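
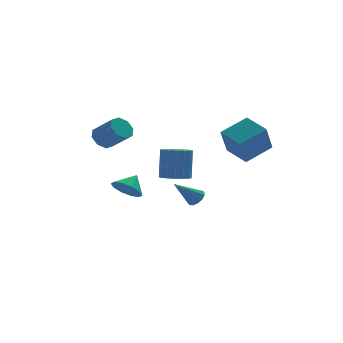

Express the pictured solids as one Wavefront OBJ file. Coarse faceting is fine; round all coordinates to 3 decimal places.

v 2.441 1.929 -2.81
v 2.821 1.482 -2.465
v 0.999 1.751 -1.45
v 2.909 1.828 -2.326
v 2.849 2.206 -2.341
v 2.659 2.496 -2.505
v 2.4 2.606 -2.765
v 2.154 2.5 -3.04
v 2 2.213 -3.241
v 1.986 1.836 -3.306
v 2.116 1.488 -3.212
v 2.35 1.28 -2.991
v 2.613 1.278 -2.713
v -0.553 -3.605 1.122
v 0.107 -3.021 0.897
v 0.334 -2.531 2.833
v -0.327 -3.115 3.058
v -0.29 -2.768 0.879
v -0.063 -2.278 2.816
v -0.758 -2.74 0.927
v -0.531 -2.25 2.863
v -1.171 -2.943 1.027
v -0.944 -2.453 2.963
v -1.418 -3.324 1.152
v -1.192 -2.834 3.088
v -1.434 -3.78 1.269
v -1.207 -3.29 3.206
v -1.214 -4.189 1.347
v -0.987 -3.699 3.283
v -0.817 -4.442 1.364
v -0.59 -3.952 3.301
v -0.349 -4.47 1.317
v -0.122 -3.98 3.253
v 0.064 -4.267 1.217
v 0.291 -3.777 3.153
v 0.312 -3.886 1.092
v 0.538 -3.396 3.028
v 0.327 -3.43 0.974
v 0.554 -2.94 2.911
v -1.732 2.386 -1.821
v -1.173 1.501 -1.741
v -0.928 2.974 -0.939
v -0.914 1.86 -2.216
v -0.968 2.419 -2.54
v -1.314 2.966 -2.589
v -1.819 3.292 -2.345
v -2.292 3.271 -1.9
v -2.55 2.912 -1.425
v -2.496 2.353 -1.101
v -2.15 1.806 -1.052
v -1.645 1.481 -1.296
v -3.712 0.192 3.251
v -3.162 0.017 2.627
v -2.299 -1.046 3.684
v -2.848 -0.872 4.309
v -2.976 0.526 2.987
v -2.113 -0.537 4.044
v -3.222 0.839 3.502
v -2.358 -0.224 4.559
v -3.754 0.773 3.87
v -2.89 -0.29 4.927
v -4.261 0.366 3.876
v -3.398 -0.697 4.933
v -4.447 -0.143 3.516
v -3.584 -1.206 4.573
v -4.202 -0.456 3.001
v -3.338 -1.519 4.058
v -3.67 -0.39 2.633
v -2.806 -1.453 3.69
v 3.493 -3.978 2.028
v 2.845 -4.739 3.726
v 2.885 -2.416 2.495
v 2.236 -3.177 4.193
v 5.204 -3.563 2.867
v 4.555 -4.324 4.565
v 4.595 -2.001 3.334
v 3.947 -2.762 5.032
f 2 1 4
f 2 4 3
f 4 1 5
f 4 5 3
f 5 1 6
f 5 6 3
f 6 1 7
f 6 7 3
f 7 1 8
f 7 8 3
f 8 1 9
f 8 9 3
f 9 1 10
f 9 10 3
f 10 1 11
f 10 11 3
f 11 1 12
f 11 12 3
f 12 1 13
f 12 13 3
f 13 1 2
f 13 2 3
f 15 14 18
f 15 18 16
f 16 18 19
f 16 19 17
f 18 14 20
f 18 20 19
f 19 20 21
f 19 21 17
f 20 14 22
f 20 22 21
f 21 22 23
f 21 23 17
f 22 14 24
f 22 24 23
f 23 24 25
f 23 25 17
f 24 14 26
f 24 26 25
f 25 26 27
f 25 27 17
f 26 14 28
f 26 28 27
f 27 28 29
f 27 29 17
f 28 14 30
f 28 30 29
f 29 30 31
f 29 31 17
f 30 14 32
f 30 32 31
f 31 32 33
f 31 33 17
f 32 14 34
f 32 34 33
f 33 34 35
f 33 35 17
f 34 14 36
f 34 36 35
f 35 36 37
f 35 37 17
f 36 14 38
f 36 38 37
f 37 38 39
f 37 39 17
f 38 14 15
f 38 15 39
f 39 15 16
f 39 16 17
f 41 40 43
f 41 43 42
f 43 40 44
f 43 44 42
f 44 40 45
f 44 45 42
f 45 40 46
f 45 46 42
f 46 40 47
f 46 47 42
f 47 40 48
f 47 48 42
f 48 40 49
f 48 49 42
f 49 40 50
f 49 50 42
f 50 40 51
f 50 51 42
f 51 40 41
f 51 41 42
f 53 52 56
f 53 56 54
f 54 56 57
f 54 57 55
f 56 52 58
f 56 58 57
f 57 58 59
f 57 59 55
f 58 52 60
f 58 60 59
f 59 60 61
f 59 61 55
f 60 52 62
f 60 62 61
f 61 62 63
f 61 63 55
f 62 52 64
f 62 64 63
f 63 64 65
f 63 65 55
f 64 52 66
f 64 66 65
f 65 66 67
f 65 67 55
f 66 52 68
f 66 68 67
f 67 68 69
f 67 69 55
f 68 52 53
f 68 53 69
f 69 53 54
f 69 54 55
f 71 73 70
f 74 71 70
f 70 73 72
f 72 74 70
f 71 77 73
f 75 71 74
f 75 77 71
f 73 77 72
f 76 74 72
f 72 77 76
f 76 75 74
f 77 75 76



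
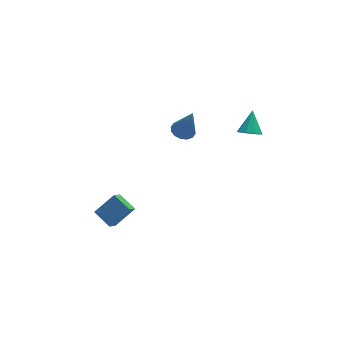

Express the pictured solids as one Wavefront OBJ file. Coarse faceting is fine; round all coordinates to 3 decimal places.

v 0.644 -2.75 1.023
v 1.059 -2.471 0.995
v 0.936 -3.05 2.317
v 0.874 -2.308 1.074
v 0.627 -2.264 1.14
v 0.386 -2.349 1.174
v 0.213 -2.542 1.168
v 0.156 -2.791 1.123
v 0.23 -3.028 1.052
v 0.415 -3.191 0.972
v 0.661 -3.235 0.906
v 0.903 -3.15 0.872
v 1.076 -2.957 0.878
v 1.132 -2.708 0.923
v -2.617 -2.292 -3.831
v -2.966 -2.775 -3.267
v -1.761 -2.112 -3.147
v -2.11 -2.595 -2.583
v -2.19 -3.005 -4.177
v -2.539 -3.488 -3.613
v -1.334 -2.825 -3.493
v -1.683 -3.308 -2.929
v 3.036 -3.645 1.048
v 3.395 -3.963 1.192
v 3.364 -2.955 1.752
v 3.51 -3.761 0.94
v 3.404 -3.506 0.739
v 3.125 -3.316 0.683
v 2.805 -3.28 0.797
v 2.593 -3.415 1.028
v 2.588 -3.658 1.269
v 2.792 -3.895 1.406
v 3.111 -4.015 1.376
f 2 1 4
f 2 4 3
f 4 1 5
f 4 5 3
f 5 1 6
f 5 6 3
f 6 1 7
f 6 7 3
f 7 1 8
f 7 8 3
f 8 1 9
f 8 9 3
f 9 1 10
f 9 10 3
f 10 1 11
f 10 11 3
f 11 1 12
f 11 12 3
f 12 1 13
f 12 13 3
f 13 1 14
f 13 14 3
f 14 1 2
f 14 2 3
f 16 18 15
f 19 16 15
f 15 18 17
f 17 19 15
f 16 22 18
f 20 16 19
f 20 22 16
f 18 22 17
f 21 19 17
f 17 22 21
f 21 20 19
f 22 20 21
f 24 23 26
f 24 26 25
f 26 23 27
f 26 27 25
f 27 23 28
f 27 28 25
f 28 23 29
f 28 29 25
f 29 23 30
f 29 30 25
f 30 23 31
f 30 31 25
f 31 23 32
f 31 32 25
f 32 23 33
f 32 33 25
f 33 23 24
f 33 24 25



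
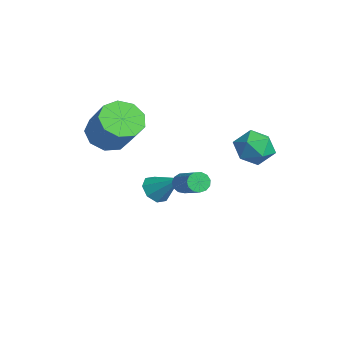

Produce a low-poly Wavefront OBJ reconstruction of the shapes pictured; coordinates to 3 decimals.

v 2.323 1.624 3.219
v 2.778 1.148 2.51
v 0.942 1.212 2.61
v 1.397 0.736 1.901
v 1.434 0.403 2.809
v 2.288 0.658 3.185
v 1.432 1.702 1.935
v 2.286 1.957 2.311
v 2.227 1.196 1.717
v 2.229 0.394 2.257
v 1.491 1.966 2.863
v 1.493 1.164 3.403
v -2.814 -3.522 1.982
v -2.084 -3.231 1.286
v -0.796 -3.028 2.722
v -1.526 -3.318 3.418
v -2.44 -2.654 1.524
v -1.152 -2.451 2.96
v -2.971 -2.483 1.976
v -1.683 -2.28 3.412
v -3.429 -2.798 2.431
v -2.14 -2.595 3.867
v -3.599 -3.452 2.676
v -2.31 -3.249 4.112
v -3.402 -4.138 2.596
v -2.113 -3.935 4.032
v -2.93 -4.536 2.229
v -1.641 -4.332 3.665
v -2.404 -4.459 1.746
v -1.115 -4.256 3.182
v -2.07 -3.943 1.374
v -0.781 -3.74 2.81
v 0.985 -1.567 0.547
v 1.204 -1.895 0.208
v 2.593 -1.781 0.993
v 2.375 -1.453 1.333
v 1.243 -1.625 0.1
v 2.633 -1.511 0.885
v 1.201 -1.338 0.133
v 2.59 -1.223 0.919
v 1.089 -1.123 0.298
v 2.479 -1.008 1.084
v 0.945 -1.049 0.543
v 2.335 -0.934 1.328
v 0.814 -1.139 0.788
v 2.203 -1.025 1.574
v 0.737 -1.366 0.957
v 2.126 -1.252 1.743
v 0.739 -1.656 0.996
v 2.128 -1.542 1.782
v 0.819 -1.918 0.893
v 2.208 -1.804 1.678
v 0.952 -2.069 0.679
v 2.341 -1.955 1.465
v 1.096 -2.06 0.424
v 2.485 -1.946 1.21
v -3.394 -1.168 -2.316
v -2.771 -1.345 -2.751
v -2.426 -0.392 -1.244
v -3.017 -0.823 -2.906
v -3.484 -0.504 -2.715
v -3.898 -0.573 -2.291
v -4.017 -0.991 -1.882
v -3.771 -1.512 -1.727
v -3.305 -1.832 -1.917
v -2.89 -1.763 -2.341
f 1 12 6
f 1 6 2
f 1 2 8
f 1 8 11
f 1 11 12
f 2 6 10
f 6 12 5
f 12 11 3
f 11 8 7
f 8 2 9
f 4 10 5
f 4 5 3
f 4 3 7
f 4 7 9
f 4 9 10
f 5 10 6
f 3 5 12
f 7 3 11
f 9 7 8
f 10 9 2
f 14 13 17
f 14 17 15
f 15 17 18
f 15 18 16
f 17 13 19
f 17 19 18
f 18 19 20
f 18 20 16
f 19 13 21
f 19 21 20
f 20 21 22
f 20 22 16
f 21 13 23
f 21 23 22
f 22 23 24
f 22 24 16
f 23 13 25
f 23 25 24
f 24 25 26
f 24 26 16
f 25 13 27
f 25 27 26
f 26 27 28
f 26 28 16
f 27 13 29
f 27 29 28
f 28 29 30
f 28 30 16
f 29 13 31
f 29 31 30
f 30 31 32
f 30 32 16
f 31 13 14
f 31 14 32
f 32 14 15
f 32 15 16
f 34 33 37
f 34 37 35
f 35 37 38
f 35 38 36
f 37 33 39
f 37 39 38
f 38 39 40
f 38 40 36
f 39 33 41
f 39 41 40
f 40 41 42
f 40 42 36
f 41 33 43
f 41 43 42
f 42 43 44
f 42 44 36
f 43 33 45
f 43 45 44
f 44 45 46
f 44 46 36
f 45 33 47
f 45 47 46
f 46 47 48
f 46 48 36
f 47 33 49
f 47 49 48
f 48 49 50
f 48 50 36
f 49 33 51
f 49 51 50
f 50 51 52
f 50 52 36
f 51 33 53
f 51 53 52
f 52 53 54
f 52 54 36
f 53 33 55
f 53 55 54
f 54 55 56
f 54 56 36
f 55 33 34
f 55 34 56
f 56 34 35
f 56 35 36
f 58 57 60
f 58 60 59
f 60 57 61
f 60 61 59
f 61 57 62
f 61 62 59
f 62 57 63
f 62 63 59
f 63 57 64
f 63 64 59
f 64 57 65
f 64 65 59
f 65 57 66
f 65 66 59
f 66 57 58
f 66 58 59



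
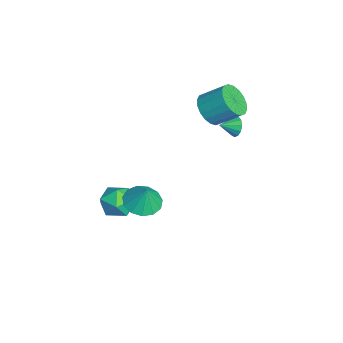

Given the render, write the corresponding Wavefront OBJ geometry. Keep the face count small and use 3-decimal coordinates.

v -3.994 1.431 2.048
v -2.983 1.057 2.11
v -2.575 2.335 3.155
v -3.586 2.709 3.092
v -2.963 1.357 1.735
v -2.555 2.635 2.78
v -3.147 1.672 1.422
v -2.739 2.95 2.467
v -3.499 1.939 1.233
v -3.091 3.217 2.277
v -3.949 2.105 1.205
v -3.541 3.383 2.25
v -4.408 2.138 1.344
v -4 3.416 2.389
v -4.785 2.031 1.623
v -4.377 3.309 2.667
v -5.005 1.805 1.985
v -4.597 3.083 3.03
v -5.025 1.505 2.36
v -4.617 2.783 3.405
v -4.841 1.19 2.673
v -4.433 2.468 3.718
v -4.489 0.923 2.863
v -4.081 2.201 3.907
v -4.039 0.757 2.89
v -3.631 2.035 3.935
v -3.58 0.724 2.751
v -3.172 2.002 3.796
v -3.203 0.831 2.473
v -2.795 2.109 3.517
v 0.928 -2.644 -0.932
v 1.754 -3.304 -1.101
v 1.352 -2.436 0.332
v 1.942 -2.752 -1.255
v 1.809 -2.166 -1.306
v 1.396 -1.732 -1.239
v 0.835 -1.588 -1.075
v 0.303 -1.778 -0.865
v -0.031 -2.244 -0.677
v -0.06 -2.837 -0.569
v 0.225 -3.368 -0.577
v 0.733 -3.67 -0.698
v 1.303 -3.646 -0.893
v -4.025 2.865 0.446
v -3.59 2.751 -0.064
v -3.815 1.935 0.834
v -3.387 2.914 0.217
v -3.387 3.062 0.571
v -3.589 3.147 0.885
v -3.93 3.143 1.059
v -4.302 3.05 1.039
v -4.585 2.899 0.83
v -4.691 2.737 0.5
v -4.585 2.616 0.152
v -4.302 2.574 -0.103
v -3.931 2.624 -0.183
v -3.25 -3.628 -4.315
v -2.474 -2.815 -4.363
v -2.086 -4.685 -3.397
v -1.31 -3.872 -3.445
v -2.23 -3.736 -2.811
v -2.949 -3.082 -3.379
v -1.611 -4.418 -4.381
v -2.33 -3.764 -4.949
v -1.461 -3.303 -4.403
v -1.844 -2.881 -3.433
v -2.716 -4.619 -4.327
v -3.099 -4.197 -3.357
f 2 1 5
f 2 5 3
f 3 5 6
f 3 6 4
f 5 1 7
f 5 7 6
f 6 7 8
f 6 8 4
f 7 1 9
f 7 9 8
f 8 9 10
f 8 10 4
f 9 1 11
f 9 11 10
f 10 11 12
f 10 12 4
f 11 1 13
f 11 13 12
f 12 13 14
f 12 14 4
f 13 1 15
f 13 15 14
f 14 15 16
f 14 16 4
f 15 1 17
f 15 17 16
f 16 17 18
f 16 18 4
f 17 1 19
f 17 19 18
f 18 19 20
f 18 20 4
f 19 1 21
f 19 21 20
f 20 21 22
f 20 22 4
f 21 1 23
f 21 23 22
f 22 23 24
f 22 24 4
f 23 1 25
f 23 25 24
f 24 25 26
f 24 26 4
f 25 1 27
f 25 27 26
f 26 27 28
f 26 28 4
f 27 1 29
f 27 29 28
f 28 29 30
f 28 30 4
f 29 1 2
f 29 2 30
f 30 2 3
f 30 3 4
f 32 31 34
f 32 34 33
f 34 31 35
f 34 35 33
f 35 31 36
f 35 36 33
f 36 31 37
f 36 37 33
f 37 31 38
f 37 38 33
f 38 31 39
f 38 39 33
f 39 31 40
f 39 40 33
f 40 31 41
f 40 41 33
f 41 31 42
f 41 42 33
f 42 31 43
f 42 43 33
f 43 31 32
f 43 32 33
f 45 44 47
f 45 47 46
f 47 44 48
f 47 48 46
f 48 44 49
f 48 49 46
f 49 44 50
f 49 50 46
f 50 44 51
f 50 51 46
f 51 44 52
f 51 52 46
f 52 44 53
f 52 53 46
f 53 44 54
f 53 54 46
f 54 44 55
f 54 55 46
f 55 44 56
f 55 56 46
f 56 44 45
f 56 45 46
f 57 68 62
f 57 62 58
f 57 58 64
f 57 64 67
f 57 67 68
f 58 62 66
f 62 68 61
f 68 67 59
f 67 64 63
f 64 58 65
f 60 66 61
f 60 61 59
f 60 59 63
f 60 63 65
f 60 65 66
f 61 66 62
f 59 61 68
f 63 59 67
f 65 63 64
f 66 65 58



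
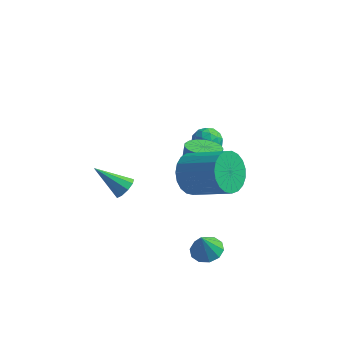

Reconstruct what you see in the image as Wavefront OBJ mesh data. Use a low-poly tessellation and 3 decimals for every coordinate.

v -0.109 1.186 -1.845
v 0.308 1.778 -1.624
v 0.512 0.462 -1.076
v 0.929 1.054 -0.855
v 0.195 1.017 -0.671
v -0.188 1.464 -1.146
v 1.008 0.776 -1.554
v 0.625 1.223 -2.029
v 0.998 1.525 -1.444
v 0.496 1.674 -0.898
v 0.324 0.566 -1.802
v -0.178 0.715 -1.256
v 0.045 1.546 -1.802
v 0.775 0.694 -0.898
v 0.344 0.673 -0.79
v 0.588 1.021 -0.66
v -0.247 1.361 -1.521
v -0.002 1.709 -1.391
v -0.068 1.262 -0.831
v 0.822 0.531 -1.309
v 1.067 0.879 -1.179
v 0.232 1.219 -2.04
v 0.476 1.567 -1.91
v 0.888 0.978 -1.869
v 0.696 1.745 -1.566
v 1.06 1.319 -1.114
v 1.107 1.155 -1.525
v 0.882 1.418 -1.805
v 0.4 1.832 -1.245
v 0.765 1.407 -0.793
v 0.334 1.385 -0.685
v 0.109 1.648 -0.964
v 0.806 1.683 -1.139
v 0.055 0.833 -1.907
v 0.42 0.408 -1.455
v 0.711 0.592 -1.736
v 0.486 0.855 -2.015
v -0.24 0.921 -1.586
v 0.124 0.495 -1.134
v -0.062 0.822 -0.895
v -0.287 1.085 -1.175
v 0.014 0.557 -1.561
v 2.188 -3.448 -4.463
v 2.689 -2.921 -4.241
v 2.052 -3.812 -3.297
v 2.261 -2.728 -4.23
v 1.805 -2.81 -4.309
v 1.495 -3.135 -4.446
v 1.45 -3.58 -4.59
v 1.687 -3.974 -4.686
v 2.114 -4.167 -4.697
v 2.57 -4.086 -4.618
v 2.88 -3.761 -4.481
v 2.925 -3.316 -4.337
v -2.426 -1.629 -3.404
v -2.043 -1.622 -2.917
v -3.834 -1.791 -2.296
v -2.163 -1.227 -3.012
v -2.406 -1.02 -3.291
v -2.659 -1.097 -3.623
v -2.802 -1.424 -3.852
v -2.769 -1.846 -3.873
v -2.575 -2.167 -3.674
v -2.312 -2.236 -3.349
v -2.101 -2.021 -3.05
v 0.874 -0.932 -1.446
v 1.577 -1.407 -1.304
v 1.589 -1.023 -0.073
v 0.886 -0.548 -0.214
v 1.727 -1.041 -1.42
v 1.739 -0.657 -0.189
v 1.681 -0.651 -1.542
v 1.693 -0.266 -0.31
v 1.45 -0.325 -1.641
v 1.463 0.06 -0.41
v 1.088 -0.138 -1.696
v 1.1 0.247 -0.465
v 0.676 -0.133 -1.693
v 0.688 0.252 -0.462
v 0.31 -0.311 -1.634
v 0.322 0.073 -0.403
v 0.073 -0.631 -1.532
v 0.085 -0.247 -0.3
v 0.019 -1.021 -1.41
v 0.031 -0.637 -0.178
v 0.162 -1.39 -1.296
v 0.174 -1.006 -0.064
v 0.467 -1.654 -1.216
v 0.479 -1.27 0.015
v 0.866 -1.753 -1.189
v 0.878 -1.369 0.042
v 1.266 -1.664 -1.221
v 1.278 -1.279 0.01
v 1.164 -2.688 -0.147
v 1.64 -2.085 -0.892
v 3.473 -2.329 0.082
v 2.996 -2.932 0.827
v 1.52 -1.781 -0.59
v 3.353 -2.026 0.384
v 1.338 -1.634 -0.211
v 3.171 -1.878 0.763
v 1.126 -1.669 0.178
v 2.959 -1.913 1.153
v 0.921 -1.88 0.512
v 2.754 -2.125 1.486
v 0.757 -2.231 0.731
v 2.59 -2.475 1.706
v 0.664 -2.661 0.799
v 2.497 -2.905 1.773
v 0.657 -3.095 0.703
v 2.49 -3.34 1.677
v 0.738 -3.459 0.46
v 2.571 -3.704 1.434
v 0.892 -3.69 0.112
v 2.725 -3.934 1.086
v 1.093 -3.747 -0.281
v 2.926 -3.991 0.694
v 1.307 -3.621 -0.65
v 3.139 -3.866 0.324
v 1.495 -3.334 -0.933
v 3.328 -3.578 0.041
v 1.626 -2.935 -1.08
v 3.459 -3.179 -0.105
v 1.678 -2.493 -1.065
v 3.51 -2.738 -0.091
f 1 38 17
f 38 12 41
f 17 41 6
f 38 41 17
f 1 17 13
f 17 6 18
f 13 18 2
f 17 18 13
f 1 13 22
f 13 2 23
f 22 23 8
f 13 23 22
f 1 22 34
f 22 8 37
f 34 37 11
f 22 37 34
f 1 34 38
f 34 11 42
f 38 42 12
f 34 42 38
f 2 18 29
f 18 6 32
f 29 32 10
f 18 32 29
f 6 41 19
f 41 12 40
f 19 40 5
f 41 40 19
f 12 42 39
f 42 11 35
f 39 35 3
f 42 35 39
f 11 37 36
f 37 8 24
f 36 24 7
f 37 24 36
f 8 23 28
f 23 2 25
f 28 25 9
f 23 25 28
f 4 30 16
f 30 10 31
f 16 31 5
f 30 31 16
f 4 16 14
f 16 5 15
f 14 15 3
f 16 15 14
f 4 14 21
f 14 3 20
f 21 20 7
f 14 20 21
f 4 21 26
f 21 7 27
f 26 27 9
f 21 27 26
f 4 26 30
f 26 9 33
f 30 33 10
f 26 33 30
f 5 31 19
f 31 10 32
f 19 32 6
f 31 32 19
f 3 15 39
f 15 5 40
f 39 40 12
f 15 40 39
f 7 20 36
f 20 3 35
f 36 35 11
f 20 35 36
f 9 27 28
f 27 7 24
f 28 24 8
f 27 24 28
f 10 33 29
f 33 9 25
f 29 25 2
f 33 25 29
f 44 43 46
f 44 46 45
f 46 43 47
f 46 47 45
f 47 43 48
f 47 48 45
f 48 43 49
f 48 49 45
f 49 43 50
f 49 50 45
f 50 43 51
f 50 51 45
f 51 43 52
f 51 52 45
f 52 43 53
f 52 53 45
f 53 43 54
f 53 54 45
f 54 43 44
f 54 44 45
f 56 55 58
f 56 58 57
f 58 55 59
f 58 59 57
f 59 55 60
f 59 60 57
f 60 55 61
f 60 61 57
f 61 55 62
f 61 62 57
f 62 55 63
f 62 63 57
f 63 55 64
f 63 64 57
f 64 55 65
f 64 65 57
f 65 55 56
f 65 56 57
f 67 66 70
f 67 70 68
f 68 70 71
f 68 71 69
f 70 66 72
f 70 72 71
f 71 72 73
f 71 73 69
f 72 66 74
f 72 74 73
f 73 74 75
f 73 75 69
f 74 66 76
f 74 76 75
f 75 76 77
f 75 77 69
f 76 66 78
f 76 78 77
f 77 78 79
f 77 79 69
f 78 66 80
f 78 80 79
f 79 80 81
f 79 81 69
f 80 66 82
f 80 82 81
f 81 82 83
f 81 83 69
f 82 66 84
f 82 84 83
f 83 84 85
f 83 85 69
f 84 66 86
f 84 86 85
f 85 86 87
f 85 87 69
f 86 66 88
f 86 88 87
f 87 88 89
f 87 89 69
f 88 66 90
f 88 90 89
f 89 90 91
f 89 91 69
f 90 66 92
f 90 92 91
f 91 92 93
f 91 93 69
f 92 66 67
f 92 67 93
f 93 67 68
f 93 68 69
f 95 94 98
f 95 98 96
f 96 98 99
f 96 99 97
f 98 94 100
f 98 100 99
f 99 100 101
f 99 101 97
f 100 94 102
f 100 102 101
f 101 102 103
f 101 103 97
f 102 94 104
f 102 104 103
f 103 104 105
f 103 105 97
f 104 94 106
f 104 106 105
f 105 106 107
f 105 107 97
f 106 94 108
f 106 108 107
f 107 108 109
f 107 109 97
f 108 94 110
f 108 110 109
f 109 110 111
f 109 111 97
f 110 94 112
f 110 112 111
f 111 112 113
f 111 113 97
f 112 94 114
f 112 114 113
f 113 114 115
f 113 115 97
f 114 94 116
f 114 116 115
f 115 116 117
f 115 117 97
f 116 94 118
f 116 118 117
f 117 118 119
f 117 119 97
f 118 94 120
f 118 120 119
f 119 120 121
f 119 121 97
f 120 94 122
f 120 122 121
f 121 122 123
f 121 123 97
f 122 94 124
f 122 124 123
f 123 124 125
f 123 125 97
f 124 94 95
f 124 95 125
f 125 95 96
f 125 96 97



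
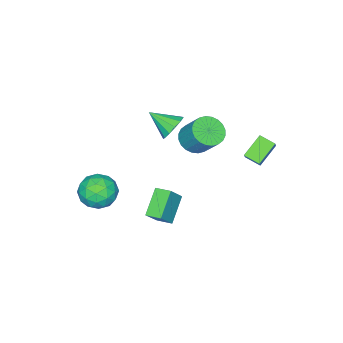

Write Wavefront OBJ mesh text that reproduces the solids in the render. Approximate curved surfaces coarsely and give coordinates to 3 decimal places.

v -1.855 0.12 0.195
v -0.862 -0.062 0.195
v -0.652 1.077 1.625
v -1.645 1.26 1.625
v -0.883 0.247 -0.048
v -0.673 1.386 1.381
v -1.052 0.537 -0.254
v -0.842 1.676 1.175
v -1.343 0.763 -0.392
v -1.134 1.903 1.037
v -1.713 0.892 -0.441
v -1.503 2.031 0.989
v -2.104 0.903 -0.392
v -1.894 2.043 1.037
v -2.457 0.795 -0.254
v -2.247 1.935 1.175
v -2.718 0.585 -0.048
v -2.509 1.724 1.381
v -2.848 0.303 0.195
v -2.638 1.442 1.625
v -2.827 -0.006 0.439
v -2.617 1.133 1.868
v -2.658 -0.296 0.645
v -2.448 0.843 2.074
v -2.366 -0.523 0.783
v -2.157 0.617 2.212
v -1.997 -0.651 0.831
v -1.787 0.488 2.261
v -1.606 -0.663 0.783
v -1.396 0.477 2.212
v -1.253 -0.555 0.645
v -1.043 0.585 2.074
v -0.991 -0.344 0.439
v -0.782 0.795 1.868
v -3.797 3.194 0.661
v -2.842 3.812 1.828
v -3.972 4.106 0.32
v -3.016 4.725 1.486
v -2.564 3.075 -0.286
v -1.608 3.694 0.88
v -2.738 3.988 -0.628
v -1.783 4.606 0.539
v 2.442 -2.476 -4.267
v 3.325 -2.637 -3.427
v 1.475 -4.063 -3.553
v 2.358 -4.224 -2.713
v 1.606 -3.254 -2.636
v 2.204 -2.273 -3.077
v 2.596 -4.427 -3.903
v 3.194 -3.446 -4.344
v 3.421 -3.843 -3.202
v 2.809 -3.118 -2.419
v 1.991 -3.582 -4.561
v 1.379 -2.857 -3.778
v 2.968 -2.417 -3.909
v 1.832 -4.283 -3.071
v 1.389 -3.712 -3.025
v 1.909 -3.807 -2.532
v 2.309 -2.203 -3.704
v 2.828 -2.298 -3.21
v 1.818 -2.66 -2.746
v 1.972 -4.402 -3.77
v 2.491 -4.497 -3.276
v 2.891 -2.893 -4.448
v 3.411 -2.988 -3.955
v 2.982 -4.04 -4.234
v 3.544 -3.221 -3.283
v 2.976 -4.153 -2.864
v 3.116 -4.273 -3.563
v 3.467 -3.696 -3.822
v 3.184 -2.794 -2.823
v 2.616 -3.727 -2.404
v 2.174 -3.157 -2.358
v 2.525 -2.58 -2.618
v 3.241 -3.503 -2.691
v 2.184 -2.973 -4.576
v 1.616 -3.906 -4.157
v 2.275 -4.12 -4.362
v 2.626 -3.543 -4.622
v 1.824 -2.547 -4.116
v 1.256 -3.479 -3.697
v 1.333 -3.004 -3.158
v 1.684 -2.427 -3.417
v 1.559 -3.197 -4.289
v 2.306 0.809 -3.696
v 0.926 0.374 -2.56
v 2.129 1.742 -3.554
v 0.749 1.306 -2.418
v 3.271 0.814 -2.522
v 1.891 0.378 -1.386
v 3.094 1.746 -2.38
v 1.714 1.311 -1.244
v -1.68 -1.254 0.507
v -1.395 -1.653 -0.283
v -1.28 -2.686 1.373
v -0.976 -1.413 -0.08
v -0.78 -1.123 0.31
v -0.87 -0.874 0.762
v -1.217 -0.746 1.134
v -1.711 -0.78 1.306
v -2.195 -0.964 1.225
v -2.515 -1.24 0.916
v -2.57 -1.521 0.477
v -2.342 -1.717 0.047
v -1.904 -1.766 -0.236
f 2 1 5
f 2 5 3
f 3 5 6
f 3 6 4
f 5 1 7
f 5 7 6
f 6 7 8
f 6 8 4
f 7 1 9
f 7 9 8
f 8 9 10
f 8 10 4
f 9 1 11
f 9 11 10
f 10 11 12
f 10 12 4
f 11 1 13
f 11 13 12
f 12 13 14
f 12 14 4
f 13 1 15
f 13 15 14
f 14 15 16
f 14 16 4
f 15 1 17
f 15 17 16
f 16 17 18
f 16 18 4
f 17 1 19
f 17 19 18
f 18 19 20
f 18 20 4
f 19 1 21
f 19 21 20
f 20 21 22
f 20 22 4
f 21 1 23
f 21 23 22
f 22 23 24
f 22 24 4
f 23 1 25
f 23 25 24
f 24 25 26
f 24 26 4
f 25 1 27
f 25 27 26
f 26 27 28
f 26 28 4
f 27 1 29
f 27 29 28
f 28 29 30
f 28 30 4
f 29 1 31
f 29 31 30
f 30 31 32
f 30 32 4
f 31 1 33
f 31 33 32
f 32 33 34
f 32 34 4
f 33 1 2
f 33 2 34
f 34 2 3
f 34 3 4
f 36 38 35
f 39 36 35
f 35 38 37
f 37 39 35
f 36 42 38
f 40 36 39
f 40 42 36
f 38 42 37
f 41 39 37
f 37 42 41
f 41 40 39
f 42 40 41
f 43 80 59
f 80 54 83
f 59 83 48
f 80 83 59
f 43 59 55
f 59 48 60
f 55 60 44
f 59 60 55
f 43 55 64
f 55 44 65
f 64 65 50
f 55 65 64
f 43 64 76
f 64 50 79
f 76 79 53
f 64 79 76
f 43 76 80
f 76 53 84
f 80 84 54
f 76 84 80
f 44 60 71
f 60 48 74
f 71 74 52
f 60 74 71
f 48 83 61
f 83 54 82
f 61 82 47
f 83 82 61
f 54 84 81
f 84 53 77
f 81 77 45
f 84 77 81
f 53 79 78
f 79 50 66
f 78 66 49
f 79 66 78
f 50 65 70
f 65 44 67
f 70 67 51
f 65 67 70
f 46 72 58
f 72 52 73
f 58 73 47
f 72 73 58
f 46 58 56
f 58 47 57
f 56 57 45
f 58 57 56
f 46 56 63
f 56 45 62
f 63 62 49
f 56 62 63
f 46 63 68
f 63 49 69
f 68 69 51
f 63 69 68
f 46 68 72
f 68 51 75
f 72 75 52
f 68 75 72
f 47 73 61
f 73 52 74
f 61 74 48
f 73 74 61
f 45 57 81
f 57 47 82
f 81 82 54
f 57 82 81
f 49 62 78
f 62 45 77
f 78 77 53
f 62 77 78
f 51 69 70
f 69 49 66
f 70 66 50
f 69 66 70
f 52 75 71
f 75 51 67
f 71 67 44
f 75 67 71
f 86 88 85
f 89 86 85
f 85 88 87
f 87 89 85
f 86 92 88
f 90 86 89
f 90 92 86
f 88 92 87
f 91 89 87
f 87 92 91
f 91 90 89
f 92 90 91
f 94 93 96
f 94 96 95
f 96 93 97
f 96 97 95
f 97 93 98
f 97 98 95
f 98 93 99
f 98 99 95
f 99 93 100
f 99 100 95
f 100 93 101
f 100 101 95
f 101 93 102
f 101 102 95
f 102 93 103
f 102 103 95
f 103 93 104
f 103 104 95
f 104 93 105
f 104 105 95
f 105 93 94
f 105 94 95



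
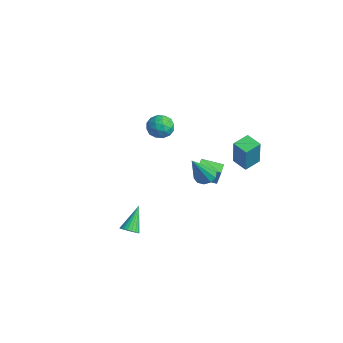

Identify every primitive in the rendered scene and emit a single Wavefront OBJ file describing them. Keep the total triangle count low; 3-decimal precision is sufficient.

v -2.548 0.89 2.712
v -2.288 0.459 3.304
v -3.732 0.701 3.096
v -3.472 0.27 3.688
v -3.341 1.037 3.678
v -2.609 1.154 3.441
v -3.411 0.006 2.959
v -2.679 0.123 2.722
v -2.82 -0.087 3.457
v -2.778 0.549 3.902
v -3.242 0.611 2.498
v -3.2 1.247 2.943
v -2.314 0.691 2.974
v -3.706 0.469 3.426
v -3.629 0.92 3.42
v -3.476 0.666 3.768
v -2.503 1.099 3.055
v -2.35 0.846 3.403
v -2.969 1.186 3.623
v -3.67 0.314 2.997
v -3.517 0.061 3.345
v -2.544 0.494 2.632
v -2.391 0.24 2.98
v -3.051 -0.026 2.777
v -2.474 0.116 3.412
v -3.17 0.005 3.638
v -3.134 -0.149 3.209
v -2.704 -0.081 3.07
v -2.449 0.491 3.674
v -3.145 0.38 3.9
v -3.068 0.831 3.894
v -2.638 0.899 3.754
v -2.762 0.17 3.764
v -2.875 0.78 2.5
v -3.571 0.669 2.726
v -3.382 0.261 2.646
v -2.952 0.329 2.506
v -2.85 1.155 2.762
v -3.546 1.044 2.988
v -3.316 1.241 3.33
v -2.886 1.309 3.191
v -3.258 0.99 2.636
v -0.45 3.399 1.196
v 0.053 3.103 2.909
v -0.63 4.338 1.411
v -0.126 4.042 3.124
v 0.426 3.618 0.976
v 0.93 3.322 2.689
v 0.247 4.557 1.191
v 0.75 4.261 2.904
v -1.989 2.176 -0.032
v -1.829 2.329 0.851
v -1.251 3.089 -0.324
v -1.091 3.242 0.558
v -1.309 1.618 -0.058
v -1.149 1.771 0.824
v -0.571 2.531 -0.351
v -0.411 2.684 0.532
v 1.24 -3.466 -0.585
v 1.577 -3.096 -0.683
v 0.62 -2.594 0.565
v 1.416 -3.043 -0.81
v 1.224 -3.063 -0.898
v 1.034 -3.153 -0.932
v 0.881 -3.297 -0.906
v 0.789 -3.47 -0.824
v 0.775 -3.642 -0.701
v 0.842 -3.784 -0.558
v 0.977 -3.87 -0.42
v 1.158 -3.887 -0.31
v 1.353 -3.831 -0.247
v 1.528 -3.711 -0.244
v 1.653 -3.549 -0.299
v 1.707 -3.373 -0.403
v 1.68 -3.213 -0.539
v 1.338 0.731 2.123
v 1.858 1.028 2.157
v 1.822 -0.311 3.857
v 1.604 1.222 2.344
v 1.247 1.228 2.447
v 0.926 1.044 2.426
v 0.762 0.741 2.29
v 0.818 0.434 2.09
v 1.073 0.241 1.902
v 1.429 0.235 1.799
v 1.75 0.418 1.82
v 1.915 0.721 1.956
f 1 38 17
f 38 12 41
f 17 41 6
f 38 41 17
f 1 17 13
f 17 6 18
f 13 18 2
f 17 18 13
f 1 13 22
f 13 2 23
f 22 23 8
f 13 23 22
f 1 22 34
f 22 8 37
f 34 37 11
f 22 37 34
f 1 34 38
f 34 11 42
f 38 42 12
f 34 42 38
f 2 18 29
f 18 6 32
f 29 32 10
f 18 32 29
f 6 41 19
f 41 12 40
f 19 40 5
f 41 40 19
f 12 42 39
f 42 11 35
f 39 35 3
f 42 35 39
f 11 37 36
f 37 8 24
f 36 24 7
f 37 24 36
f 8 23 28
f 23 2 25
f 28 25 9
f 23 25 28
f 4 30 16
f 30 10 31
f 16 31 5
f 30 31 16
f 4 16 14
f 16 5 15
f 14 15 3
f 16 15 14
f 4 14 21
f 14 3 20
f 21 20 7
f 14 20 21
f 4 21 26
f 21 7 27
f 26 27 9
f 21 27 26
f 4 26 30
f 26 9 33
f 30 33 10
f 26 33 30
f 5 31 19
f 31 10 32
f 19 32 6
f 31 32 19
f 3 15 39
f 15 5 40
f 39 40 12
f 15 40 39
f 7 20 36
f 20 3 35
f 36 35 11
f 20 35 36
f 9 27 28
f 27 7 24
f 28 24 8
f 27 24 28
f 10 33 29
f 33 9 25
f 29 25 2
f 33 25 29
f 44 46 43
f 47 44 43
f 43 46 45
f 45 47 43
f 44 50 46
f 48 44 47
f 48 50 44
f 46 50 45
f 49 47 45
f 45 50 49
f 49 48 47
f 50 48 49
f 52 54 51
f 55 52 51
f 51 54 53
f 53 55 51
f 52 58 54
f 56 52 55
f 56 58 52
f 54 58 53
f 57 55 53
f 53 58 57
f 57 56 55
f 58 56 57
f 60 59 62
f 60 62 61
f 62 59 63
f 62 63 61
f 63 59 64
f 63 64 61
f 64 59 65
f 64 65 61
f 65 59 66
f 65 66 61
f 66 59 67
f 66 67 61
f 67 59 68
f 67 68 61
f 68 59 69
f 68 69 61
f 69 59 70
f 69 70 61
f 70 59 71
f 70 71 61
f 71 59 72
f 71 72 61
f 72 59 73
f 72 73 61
f 73 59 74
f 73 74 61
f 74 59 75
f 74 75 61
f 75 59 60
f 75 60 61
f 77 76 79
f 77 79 78
f 79 76 80
f 79 80 78
f 80 76 81
f 80 81 78
f 81 76 82
f 81 82 78
f 82 76 83
f 82 83 78
f 83 76 84
f 83 84 78
f 84 76 85
f 84 85 78
f 85 76 86
f 85 86 78
f 86 76 87
f 86 87 78
f 87 76 77
f 87 77 78



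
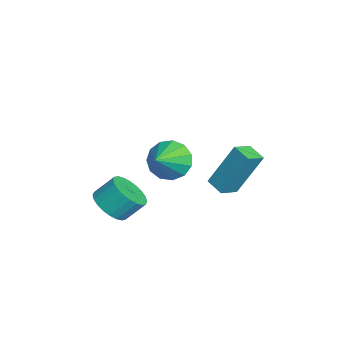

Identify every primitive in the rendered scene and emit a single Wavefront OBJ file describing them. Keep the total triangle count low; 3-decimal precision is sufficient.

v 2.463 1.608 1.306
v 2.528 2.62 3.247
v 1.874 2.266 0.983
v 1.939 3.278 2.924
v 3.141 2.082 1.036
v 3.206 3.094 2.977
v 2.552 2.74 0.713
v 2.617 3.752 2.654
v -0.471 0.267 0.734
v -0.153 -0.139 -0.134
v 0.631 -0.347 1.426
v 0.103 0.368 -0.091
v 0.176 0.843 0.214
v 0.044 1.135 0.684
v -0.252 1.152 1.17
v -0.617 0.888 1.517
v -0.936 0.427 1.616
v -1.108 -0.084 1.434
v -1.077 -0.484 1.031
v -0.854 -0.645 0.532
v -0.509 -0.517 0.098
v 2.578 -2.2 0.09
v 2.961 -1.606 -0.468
v 2.945 -0.807 0.373
v 2.562 -1.4 0.93
v 2.62 -1.548 -0.529
v 2.604 -0.748 0.311
v 2.273 -1.589 -0.497
v 2.257 -0.79 0.344
v 1.972 -1.723 -0.375
v 1.956 -0.924 0.466
v 1.763 -1.93 -0.182
v 1.748 -1.13 0.658
v 1.679 -2.177 0.052
v 1.663 -1.378 0.892
v 1.731 -2.429 0.292
v 1.716 -1.629 1.132
v 1.912 -2.645 0.501
v 1.897 -1.846 1.341
v 2.195 -2.793 0.647
v 2.179 -1.994 1.488
v 2.536 -2.852 0.709
v 2.52 -2.052 1.549
v 2.883 -2.81 0.676
v 2.867 -2.011 1.517
v 3.184 -2.676 0.554
v 3.168 -1.877 1.395
v 3.392 -2.47 0.362
v 3.377 -1.67 1.202
v 3.477 -2.222 0.128
v 3.461 -1.423 0.968
v 3.424 -1.971 -0.112
v 3.409 -1.171 0.728
v 3.243 -1.754 -0.321
v 3.228 -0.955 0.519
f 2 4 1
f 5 2 1
f 1 4 3
f 3 5 1
f 2 8 4
f 6 2 5
f 6 8 2
f 4 8 3
f 7 5 3
f 3 8 7
f 7 6 5
f 8 6 7
f 10 9 12
f 10 12 11
f 12 9 13
f 12 13 11
f 13 9 14
f 13 14 11
f 14 9 15
f 14 15 11
f 15 9 16
f 15 16 11
f 16 9 17
f 16 17 11
f 17 9 18
f 17 18 11
f 18 9 19
f 18 19 11
f 19 9 20
f 19 20 11
f 20 9 21
f 20 21 11
f 21 9 10
f 21 10 11
f 23 22 26
f 23 26 24
f 24 26 27
f 24 27 25
f 26 22 28
f 26 28 27
f 27 28 29
f 27 29 25
f 28 22 30
f 28 30 29
f 29 30 31
f 29 31 25
f 30 22 32
f 30 32 31
f 31 32 33
f 31 33 25
f 32 22 34
f 32 34 33
f 33 34 35
f 33 35 25
f 34 22 36
f 34 36 35
f 35 36 37
f 35 37 25
f 36 22 38
f 36 38 37
f 37 38 39
f 37 39 25
f 38 22 40
f 38 40 39
f 39 40 41
f 39 41 25
f 40 22 42
f 40 42 41
f 41 42 43
f 41 43 25
f 42 22 44
f 42 44 43
f 43 44 45
f 43 45 25
f 44 22 46
f 44 46 45
f 45 46 47
f 45 47 25
f 46 22 48
f 46 48 47
f 47 48 49
f 47 49 25
f 48 22 50
f 48 50 49
f 49 50 51
f 49 51 25
f 50 22 52
f 50 52 51
f 51 52 53
f 51 53 25
f 52 22 54
f 52 54 53
f 53 54 55
f 53 55 25
f 54 22 23
f 54 23 55
f 55 23 24
f 55 24 25



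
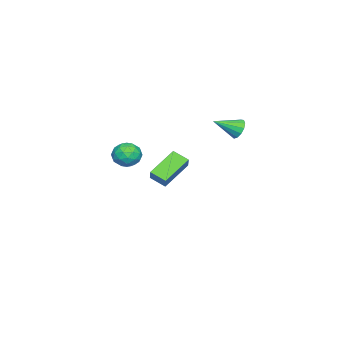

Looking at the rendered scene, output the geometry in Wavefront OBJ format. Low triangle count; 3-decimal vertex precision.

v 3.5 -1.594 1.932
v 3.906 -2.196 1.467
v 2.994 -2.584 2.773
v 3.4 -3.186 2.308
v 3.854 -2.634 2.79
v 4.167 -2.022 2.27
v 2.733 -2.758 1.97
v 3.046 -2.146 1.45
v 3.432 -2.915 1.491
v 4.125 -2.839 1.998
v 2.775 -1.941 2.242
v 3.468 -1.865 2.749
v 3.747 -1.808 1.625
v 3.153 -2.972 2.615
v 3.419 -2.648 2.898
v 3.658 -3.002 2.625
v 3.901 -1.705 2.098
v 4.14 -2.059 1.824
v 4.109 -2.317 2.602
v 2.76 -2.721 2.416
v 2.999 -3.075 2.142
v 3.242 -1.778 1.615
v 3.481 -2.132 1.342
v 2.791 -2.463 1.638
v 3.708 -2.584 1.366
v 3.41 -3.167 1.861
v 3.018 -2.915 1.662
v 3.202 -2.555 1.356
v 4.115 -2.539 1.664
v 3.818 -3.122 2.159
v 4.085 -2.797 2.442
v 4.268 -2.437 2.136
v 3.837 -2.963 1.678
v 3.082 -1.658 2.081
v 2.785 -2.241 2.576
v 2.632 -2.343 2.104
v 2.815 -1.983 1.798
v 3.49 -1.613 2.379
v 3.192 -2.196 2.874
v 3.698 -2.225 2.884
v 3.882 -1.865 2.578
v 3.063 -1.817 2.562
v -3.853 1.148 1.547
v -3.264 1.324 1.172
v -3.027 -0.028 2.293
v -3.254 1.546 1.511
v -3.434 1.642 1.862
v -3.747 1.581 2.113
v -4.094 1.383 2.184
v -4.364 1.11 2.053
v -4.472 0.85 1.761
v -4.384 0.684 1.402
v -4.127 0.666 1.088
v -3.783 0.801 0.92
v -3.461 1.046 0.952
v -3.164 -3.876 -2.897
v -4.83 -3.157 -1.82
v -3.037 -2.886 -3.36
v -4.702 -2.168 -2.283
v -2.538 -3.592 -2.117
v -4.203 -2.874 -1.04
v -2.41 -2.603 -2.58
v -4.076 -1.884 -1.503
f 1 38 17
f 38 12 41
f 17 41 6
f 38 41 17
f 1 17 13
f 17 6 18
f 13 18 2
f 17 18 13
f 1 13 22
f 13 2 23
f 22 23 8
f 13 23 22
f 1 22 34
f 22 8 37
f 34 37 11
f 22 37 34
f 1 34 38
f 34 11 42
f 38 42 12
f 34 42 38
f 2 18 29
f 18 6 32
f 29 32 10
f 18 32 29
f 6 41 19
f 41 12 40
f 19 40 5
f 41 40 19
f 12 42 39
f 42 11 35
f 39 35 3
f 42 35 39
f 11 37 36
f 37 8 24
f 36 24 7
f 37 24 36
f 8 23 28
f 23 2 25
f 28 25 9
f 23 25 28
f 4 30 16
f 30 10 31
f 16 31 5
f 30 31 16
f 4 16 14
f 16 5 15
f 14 15 3
f 16 15 14
f 4 14 21
f 14 3 20
f 21 20 7
f 14 20 21
f 4 21 26
f 21 7 27
f 26 27 9
f 21 27 26
f 4 26 30
f 26 9 33
f 30 33 10
f 26 33 30
f 5 31 19
f 31 10 32
f 19 32 6
f 31 32 19
f 3 15 39
f 15 5 40
f 39 40 12
f 15 40 39
f 7 20 36
f 20 3 35
f 36 35 11
f 20 35 36
f 9 27 28
f 27 7 24
f 28 24 8
f 27 24 28
f 10 33 29
f 33 9 25
f 29 25 2
f 33 25 29
f 44 43 46
f 44 46 45
f 46 43 47
f 46 47 45
f 47 43 48
f 47 48 45
f 48 43 49
f 48 49 45
f 49 43 50
f 49 50 45
f 50 43 51
f 50 51 45
f 51 43 52
f 51 52 45
f 52 43 53
f 52 53 45
f 53 43 54
f 53 54 45
f 54 43 55
f 54 55 45
f 55 43 44
f 55 44 45
f 57 59 56
f 60 57 56
f 56 59 58
f 58 60 56
f 57 63 59
f 61 57 60
f 61 63 57
f 59 63 58
f 62 60 58
f 58 63 62
f 62 61 60
f 63 61 62



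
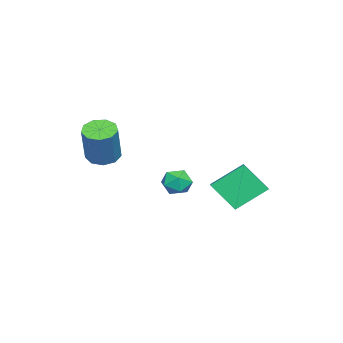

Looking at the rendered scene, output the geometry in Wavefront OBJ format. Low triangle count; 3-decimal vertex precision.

v -1.215 0.124 -3.564
v -0.455 0.542 -3.463
v -0.525 -1.102 -3.677
v 0.235 -0.684 -3.576
v -0.321 -0.748 -2.906
v -0.747 0.01 -2.836
v -0.233 -0.57 -4.304
v -0.659 0.188 -4.234
v 0.152 0.113 -3.92
v 0.097 0.003 -3.056
v -1.077 -0.563 -4.084
v -1.132 -0.673 -3.22
v 3.094 -2.675 -0.84
v 3.82 -2.984 -1.182
v 4.832 -2.753 0.758
v 4.106 -2.445 1.1
v 3.802 -2.399 -1.242
v 4.814 -2.169 0.698
v 3.453 -1.943 -1.114
v 4.465 -1.713 0.826
v 2.936 -1.83 -0.858
v 3.947 -1.6 1.082
v 2.493 -2.112 -0.593
v 3.504 -1.882 1.347
v 2.331 -2.658 -0.444
v 3.343 -2.427 1.496
v 2.526 -3.212 -0.48
v 3.538 -2.981 1.46
v 2.987 -3.514 -0.685
v 3.999 -3.284 1.255
v 3.498 -3.424 -0.962
v 4.51 -3.194 0.978
v -0.659 1.367 -3.569
v -1.497 2.766 -2.36
v -0.602 2.628 -4.989
v -1.44 4.027 -3.781
v 0.36 1.693 -3.239
v -0.478 3.092 -2.031
v 0.417 2.954 -4.66
v -0.421 4.353 -3.451
f 1 12 6
f 1 6 2
f 1 2 8
f 1 8 11
f 1 11 12
f 2 6 10
f 6 12 5
f 12 11 3
f 11 8 7
f 8 2 9
f 4 10 5
f 4 5 3
f 4 3 7
f 4 7 9
f 4 9 10
f 5 10 6
f 3 5 12
f 7 3 11
f 9 7 8
f 10 9 2
f 14 13 17
f 14 17 15
f 15 17 18
f 15 18 16
f 17 13 19
f 17 19 18
f 18 19 20
f 18 20 16
f 19 13 21
f 19 21 20
f 20 21 22
f 20 22 16
f 21 13 23
f 21 23 22
f 22 23 24
f 22 24 16
f 23 13 25
f 23 25 24
f 24 25 26
f 24 26 16
f 25 13 27
f 25 27 26
f 26 27 28
f 26 28 16
f 27 13 29
f 27 29 28
f 28 29 30
f 28 30 16
f 29 13 31
f 29 31 30
f 30 31 32
f 30 32 16
f 31 13 14
f 31 14 32
f 32 14 15
f 32 15 16
f 34 36 33
f 37 34 33
f 33 36 35
f 35 37 33
f 34 40 36
f 38 34 37
f 38 40 34
f 36 40 35
f 39 37 35
f 35 40 39
f 39 38 37
f 40 38 39



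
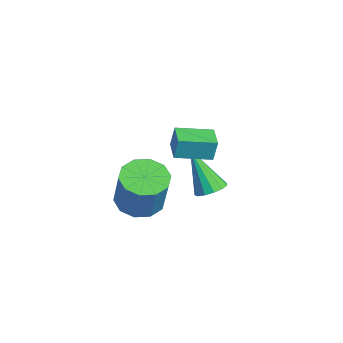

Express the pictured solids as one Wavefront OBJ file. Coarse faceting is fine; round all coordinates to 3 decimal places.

v 2.212 -3.178 2.258
v 2.275 -3.015 3.212
v 2.394 -1.693 1.992
v 2.458 -1.53 2.947
v 3.222 -3.31 2.213
v 3.286 -3.147 3.168
v 3.405 -1.825 1.948
v 3.468 -1.662 2.902
v 0.803 -1.127 -1.828
v 1.441 -1.179 -1.52
v -0.143 -1.733 0.028
v 1.317 -0.803 -1.46
v 1.03 -0.53 -1.518
v 0.671 -0.447 -1.673
v 0.354 -0.579 -1.878
v 0.18 -0.886 -2.067
v 0.203 -1.269 -2.18
v 0.417 -1.607 -2.182
v 0.754 -1.793 -2.071
v 1.106 -1.767 -1.883
v 1.362 -1.538 -1.677
v -0.615 -3.717 -2.948
v 0.276 -4.159 -3.314
v 1.087 -4.125 -1.377
v 0.195 -3.683 -1.012
v 0.342 -3.508 -3.353
v 1.153 -3.474 -1.416
v 0.042 -2.937 -3.237
v 0.853 -2.903 -1.3
v -0.509 -2.664 -3.011
v 0.302 -2.63 -1.075
v -1.101 -2.793 -2.762
v -0.29 -2.759 -0.825
v -1.507 -3.275 -2.583
v -0.696 -3.241 -0.646
v -1.573 -3.926 -2.544
v -0.762 -3.892 -0.607
v -1.273 -4.497 -2.66
v -0.462 -4.463 -0.723
v -0.722 -4.77 -2.885
v 0.089 -4.736 -0.949
v -0.13 -4.641 -3.135
v 0.681 -4.607 -1.198
f 2 4 1
f 5 2 1
f 1 4 3
f 3 5 1
f 2 8 4
f 6 2 5
f 6 8 2
f 4 8 3
f 7 5 3
f 3 8 7
f 7 6 5
f 8 6 7
f 10 9 12
f 10 12 11
f 12 9 13
f 12 13 11
f 13 9 14
f 13 14 11
f 14 9 15
f 14 15 11
f 15 9 16
f 15 16 11
f 16 9 17
f 16 17 11
f 17 9 18
f 17 18 11
f 18 9 19
f 18 19 11
f 19 9 20
f 19 20 11
f 20 9 21
f 20 21 11
f 21 9 10
f 21 10 11
f 23 22 26
f 23 26 24
f 24 26 27
f 24 27 25
f 26 22 28
f 26 28 27
f 27 28 29
f 27 29 25
f 28 22 30
f 28 30 29
f 29 30 31
f 29 31 25
f 30 22 32
f 30 32 31
f 31 32 33
f 31 33 25
f 32 22 34
f 32 34 33
f 33 34 35
f 33 35 25
f 34 22 36
f 34 36 35
f 35 36 37
f 35 37 25
f 36 22 38
f 36 38 37
f 37 38 39
f 37 39 25
f 38 22 40
f 38 40 39
f 39 40 41
f 39 41 25
f 40 22 42
f 40 42 41
f 41 42 43
f 41 43 25
f 42 22 23
f 42 23 43
f 43 23 24
f 43 24 25



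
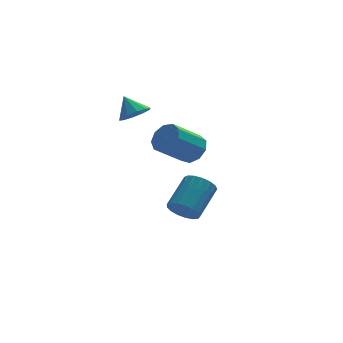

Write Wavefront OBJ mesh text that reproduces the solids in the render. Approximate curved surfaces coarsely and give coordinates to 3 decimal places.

v 3.027 -1.14 -2.322
v 3.756 -1.586 -2.535
v 4.861 -0.306 -1.43
v 4.133 0.14 -1.218
v 3.723 -1.295 -2.838
v 4.828 -0.015 -1.734
v 3.531 -0.969 -3.024
v 4.636 0.31 -1.919
v 3.223 -0.683 -3.048
v 4.329 0.597 -1.943
v 2.871 -0.501 -2.907
v 3.976 0.779 -1.802
v 2.554 -0.465 -2.631
v 3.66 0.815 -1.526
v 2.346 -0.584 -2.285
v 3.451 0.696 -1.18
v 2.294 -0.83 -1.947
v 3.399 0.449 -0.842
v 2.41 -1.148 -1.696
v 3.515 0.132 -0.591
v 2.667 -1.463 -1.588
v 3.772 -0.183 -0.483
v 3.007 -1.705 -1.648
v 4.112 -0.425 -0.543
v 3.351 -1.817 -1.863
v 4.457 -0.537 -0.758
v 3.622 -1.774 -2.183
v 4.727 -0.494 -1.078
v 3.001 -3.47 3.017
v 3.417 -3.127 3.687
v 2.035 -3.687 4.832
v 1.619 -4.03 4.163
v 3.058 -2.728 3.448
v 1.675 -3.288 4.593
v 2.671 -2.676 3.008
v 1.289 -3.235 4.153
v 2.439 -2.996 2.571
v 1.057 -3.555 3.717
v 2.47 -3.537 2.344
v 1.088 -4.097 3.489
v 2.749 -4.048 2.432
v 1.367 -4.607 3.577
v 3.146 -4.288 2.794
v 1.764 -4.847 3.939
v 3.475 -4.145 3.26
v 2.093 -4.705 4.405
v 3.582 -3.687 3.613
v 2.2 -4.247 4.758
v 1.131 1.186 3.29
v 1.591 0.73 3.84
v 0.709 1.894 4.23
v 1.888 1.129 3.673
v 1.896 1.551 3.359
v 1.612 1.833 3.019
v 1.144 1.868 2.783
v 0.672 1.643 2.74
v 0.375 1.243 2.907
v 0.367 0.822 3.221
v 0.651 0.54 3.561
v 1.118 0.504 3.797
f 2 1 5
f 2 5 3
f 3 5 6
f 3 6 4
f 5 1 7
f 5 7 6
f 6 7 8
f 6 8 4
f 7 1 9
f 7 9 8
f 8 9 10
f 8 10 4
f 9 1 11
f 9 11 10
f 10 11 12
f 10 12 4
f 11 1 13
f 11 13 12
f 12 13 14
f 12 14 4
f 13 1 15
f 13 15 14
f 14 15 16
f 14 16 4
f 15 1 17
f 15 17 16
f 16 17 18
f 16 18 4
f 17 1 19
f 17 19 18
f 18 19 20
f 18 20 4
f 19 1 21
f 19 21 20
f 20 21 22
f 20 22 4
f 21 1 23
f 21 23 22
f 22 23 24
f 22 24 4
f 23 1 25
f 23 25 24
f 24 25 26
f 24 26 4
f 25 1 27
f 25 27 26
f 26 27 28
f 26 28 4
f 27 1 2
f 27 2 28
f 28 2 3
f 28 3 4
f 30 29 33
f 30 33 31
f 31 33 34
f 31 34 32
f 33 29 35
f 33 35 34
f 34 35 36
f 34 36 32
f 35 29 37
f 35 37 36
f 36 37 38
f 36 38 32
f 37 29 39
f 37 39 38
f 38 39 40
f 38 40 32
f 39 29 41
f 39 41 40
f 40 41 42
f 40 42 32
f 41 29 43
f 41 43 42
f 42 43 44
f 42 44 32
f 43 29 45
f 43 45 44
f 44 45 46
f 44 46 32
f 45 29 47
f 45 47 46
f 46 47 48
f 46 48 32
f 47 29 30
f 47 30 48
f 48 30 31
f 48 31 32
f 50 49 52
f 50 52 51
f 52 49 53
f 52 53 51
f 53 49 54
f 53 54 51
f 54 49 55
f 54 55 51
f 55 49 56
f 55 56 51
f 56 49 57
f 56 57 51
f 57 49 58
f 57 58 51
f 58 49 59
f 58 59 51
f 59 49 60
f 59 60 51
f 60 49 50
f 60 50 51



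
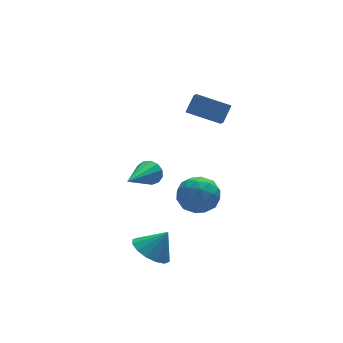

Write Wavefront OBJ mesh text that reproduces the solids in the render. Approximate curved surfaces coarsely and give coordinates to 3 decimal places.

v 0.067 -1.313 -2.241
v 0.784 -1.445 -2.752
v 0.753 -1.387 -1.259
v 0.758 -0.989 -2.699
v 0.547 -0.618 -2.523
v 0.207 -0.434 -2.272
v -0.17 -0.486 -2.013
v -0.484 -0.759 -1.814
v -0.65 -1.18 -1.73
v -0.624 -1.637 -1.783
v -0.413 -2.007 -1.959
v -0.073 -2.191 -2.21
v 0.304 -2.14 -2.469
v 0.618 -1.867 -2.667
v 3.301 2.209 -2.06
v 4.028 1.557 -2.027
v 2.332 1.163 -1.373
v 3.059 0.511 -1.34
v 3.092 1.309 -0.776
v 3.691 1.955 -1.2
v 2.669 0.765 -2.2
v 3.268 1.411 -2.624
v 3.638 0.664 -2.113
v 3.899 1 -1.233
v 2.461 1.72 -2.167
v 2.722 2.056 -1.287
v 3.75 1.975 -2.103
v 2.61 0.745 -1.297
v 2.63 1.214 -0.965
v 3.057 0.831 -0.945
v 3.551 2.209 -1.617
v 3.979 1.825 -1.598
v 3.428 1.68 -0.863
v 2.381 0.895 -1.802
v 2.809 0.511 -1.783
v 3.303 1.889 -2.455
v 3.73 1.506 -2.435
v 2.932 1.04 -2.537
v 3.948 1.067 -2.135
v 3.378 0.452 -1.731
v 3.149 0.601 -2.237
v 3.501 0.981 -2.486
v 4.101 1.264 -1.617
v 3.532 0.649 -1.214
v 3.551 1.118 -0.882
v 3.903 1.498 -1.131
v 3.872 0.739 -1.668
v 2.828 2.071 -2.186
v 2.259 1.456 -1.783
v 2.457 1.222 -2.269
v 2.809 1.602 -2.518
v 2.982 2.268 -1.669
v 2.412 1.653 -1.265
v 2.859 1.739 -0.914
v 3.211 2.119 -1.163
v 2.488 1.981 -1.732
v 2.073 4.01 -1.841
v 2.411 3.911 -1.319
v 0.627 2.77 -1.139
v 2.203 4.191 -1.252
v 1.954 4.414 -1.373
v 1.743 4.508 -1.642
v 1.636 4.444 -1.974
v 1.669 4.242 -2.265
v 1.829 3.966 -2.42
v 2.067 3.704 -2.392
v 2.307 3.539 -2.189
v 2.473 3.524 -1.875
v 2.512 3.663 -1.551
v 2.974 2.031 3.038
v 3.491 2.413 3.681
v 3.15 2.684 2.508
v 3.667 3.067 3.151
v 4.193 1.273 2.509
v 4.71 1.656 3.152
v 4.369 1.927 1.979
v 4.886 2.309 2.622
f 2 1 4
f 2 4 3
f 4 1 5
f 4 5 3
f 5 1 6
f 5 6 3
f 6 1 7
f 6 7 3
f 7 1 8
f 7 8 3
f 8 1 9
f 8 9 3
f 9 1 10
f 9 10 3
f 10 1 11
f 10 11 3
f 11 1 12
f 11 12 3
f 12 1 13
f 12 13 3
f 13 1 14
f 13 14 3
f 14 1 2
f 14 2 3
f 15 52 31
f 52 26 55
f 31 55 20
f 52 55 31
f 15 31 27
f 31 20 32
f 27 32 16
f 31 32 27
f 15 27 36
f 27 16 37
f 36 37 22
f 27 37 36
f 15 36 48
f 36 22 51
f 48 51 25
f 36 51 48
f 15 48 52
f 48 25 56
f 52 56 26
f 48 56 52
f 16 32 43
f 32 20 46
f 43 46 24
f 32 46 43
f 20 55 33
f 55 26 54
f 33 54 19
f 55 54 33
f 26 56 53
f 56 25 49
f 53 49 17
f 56 49 53
f 25 51 50
f 51 22 38
f 50 38 21
f 51 38 50
f 22 37 42
f 37 16 39
f 42 39 23
f 37 39 42
f 18 44 30
f 44 24 45
f 30 45 19
f 44 45 30
f 18 30 28
f 30 19 29
f 28 29 17
f 30 29 28
f 18 28 35
f 28 17 34
f 35 34 21
f 28 34 35
f 18 35 40
f 35 21 41
f 40 41 23
f 35 41 40
f 18 40 44
f 40 23 47
f 44 47 24
f 40 47 44
f 19 45 33
f 45 24 46
f 33 46 20
f 45 46 33
f 17 29 53
f 29 19 54
f 53 54 26
f 29 54 53
f 21 34 50
f 34 17 49
f 50 49 25
f 34 49 50
f 23 41 42
f 41 21 38
f 42 38 22
f 41 38 42
f 24 47 43
f 47 23 39
f 43 39 16
f 47 39 43
f 58 57 60
f 58 60 59
f 60 57 61
f 60 61 59
f 61 57 62
f 61 62 59
f 62 57 63
f 62 63 59
f 63 57 64
f 63 64 59
f 64 57 65
f 64 65 59
f 65 57 66
f 65 66 59
f 66 57 67
f 66 67 59
f 67 57 68
f 67 68 59
f 68 57 69
f 68 69 59
f 69 57 58
f 69 58 59
f 71 73 70
f 74 71 70
f 70 73 72
f 72 74 70
f 71 77 73
f 75 71 74
f 75 77 71
f 73 77 72
f 76 74 72
f 72 77 76
f 76 75 74
f 77 75 76



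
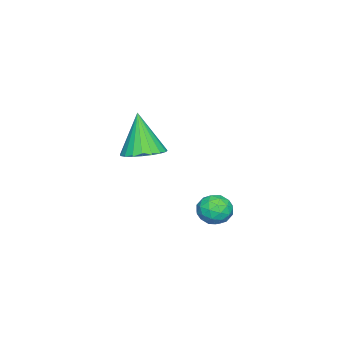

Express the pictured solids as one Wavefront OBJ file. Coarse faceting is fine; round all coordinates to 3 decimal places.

v 2.896 1.927 0.839
v 3.376 2.347 1.02
v 3.624 1.153 0.7
v 4.104 1.573 0.881
v 3.664 1.361 1.328
v 3.213 1.84 1.414
v 3.787 1.66 0.306
v 3.336 2.139 0.392
v 3.926 2.182 0.69
v 3.85 1.997 1.322
v 3.15 1.503 0.398
v 3.074 1.318 1.03
v 3.072 2.205 0.942
v 3.928 1.295 0.778
v 3.669 1.171 1.041
v 3.951 1.417 1.147
v 2.976 1.907 1.173
v 3.259 2.153 1.279
v 3.428 1.574 1.461
v 3.741 1.347 0.441
v 4.024 1.593 0.547
v 3.049 2.083 0.573
v 3.331 2.329 0.679
v 3.572 1.926 0.259
v 3.678 2.354 0.854
v 4.106 1.899 0.772
v 3.919 1.951 0.435
v 3.654 2.232 0.485
v 3.633 2.246 1.225
v 4.061 1.791 1.144
v 3.802 1.667 1.407
v 3.537 1.948 1.457
v 3.957 2.149 1.032
v 2.939 1.709 0.576
v 3.367 1.254 0.495
v 3.463 1.552 0.263
v 3.198 1.833 0.313
v 2.894 1.601 0.948
v 3.322 1.146 0.866
v 3.346 1.268 1.235
v 3.081 1.549 1.285
v 3.043 1.351 0.688
v -0.239 -2.58 0.814
v 0.312 -1.985 1.102
v -0.681 -3.02 2.566
v 0.009 -1.798 1.073
v -0.337 -1.746 0.999
v -0.666 -1.838 0.892
v -0.921 -2.058 0.773
v -1.058 -2.369 0.66
v -1.053 -2.716 0.574
v -0.908 -3.039 0.529
v -0.646 -3.284 0.534
v -0.315 -3.406 0.587
v 0.03 -3.386 0.68
v 0.329 -3.226 0.795
v 0.529 -2.955 0.914
v 0.597 -2.618 1.015
v 0.52 -2.276 1.082
f 1 38 17
f 38 12 41
f 17 41 6
f 38 41 17
f 1 17 13
f 17 6 18
f 13 18 2
f 17 18 13
f 1 13 22
f 13 2 23
f 22 23 8
f 13 23 22
f 1 22 34
f 22 8 37
f 34 37 11
f 22 37 34
f 1 34 38
f 34 11 42
f 38 42 12
f 34 42 38
f 2 18 29
f 18 6 32
f 29 32 10
f 18 32 29
f 6 41 19
f 41 12 40
f 19 40 5
f 41 40 19
f 12 42 39
f 42 11 35
f 39 35 3
f 42 35 39
f 11 37 36
f 37 8 24
f 36 24 7
f 37 24 36
f 8 23 28
f 23 2 25
f 28 25 9
f 23 25 28
f 4 30 16
f 30 10 31
f 16 31 5
f 30 31 16
f 4 16 14
f 16 5 15
f 14 15 3
f 16 15 14
f 4 14 21
f 14 3 20
f 21 20 7
f 14 20 21
f 4 21 26
f 21 7 27
f 26 27 9
f 21 27 26
f 4 26 30
f 26 9 33
f 30 33 10
f 26 33 30
f 5 31 19
f 31 10 32
f 19 32 6
f 31 32 19
f 3 15 39
f 15 5 40
f 39 40 12
f 15 40 39
f 7 20 36
f 20 3 35
f 36 35 11
f 20 35 36
f 9 27 28
f 27 7 24
f 28 24 8
f 27 24 28
f 10 33 29
f 33 9 25
f 29 25 2
f 33 25 29
f 44 43 46
f 44 46 45
f 46 43 47
f 46 47 45
f 47 43 48
f 47 48 45
f 48 43 49
f 48 49 45
f 49 43 50
f 49 50 45
f 50 43 51
f 50 51 45
f 51 43 52
f 51 52 45
f 52 43 53
f 52 53 45
f 53 43 54
f 53 54 45
f 54 43 55
f 54 55 45
f 55 43 56
f 55 56 45
f 56 43 57
f 56 57 45
f 57 43 58
f 57 58 45
f 58 43 59
f 58 59 45
f 59 43 44
f 59 44 45



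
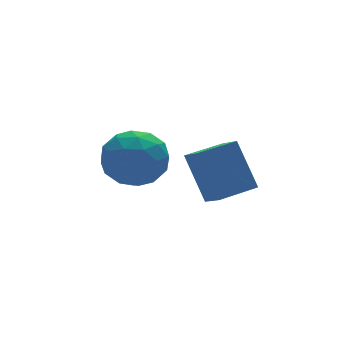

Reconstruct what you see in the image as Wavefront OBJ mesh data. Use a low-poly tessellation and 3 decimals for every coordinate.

v 0.624 0.972 2.792
v 1.233 1.04 3.797
v -0.133 -0.68 3.363
v 0.476 -0.612 4.368
v -0.406 0.14 4.162
v 0.062 1.162 3.809
v 1.038 -0.802 3.351
v 1.506 0.22 2.998
v 1.489 -0.056 4.142
v 0.597 0.526 4.644
v 0.503 -0.166 2.516
v -0.389 0.416 3.018
v 0.995 1.151 3.244
v 0.105 -0.791 3.916
v -0.414 -0.349 3.795
v -0.055 -0.309 4.386
v 0.307 1.223 3.252
v 0.665 1.263 3.843
v -0.299 0.734 4.057
v 0.435 -0.903 3.317
v 0.793 -0.863 3.908
v 1.155 0.669 2.774
v 1.514 0.709 3.365
v 1.399 -0.374 3.103
v 1.504 0.547 4.038
v 1.059 -0.425 4.374
v 1.389 -0.536 3.776
v 1.664 0.064 3.568
v 0.979 0.889 4.333
v 0.534 -0.082 4.669
v 0.016 0.36 4.548
v 0.291 0.96 4.34
v 1.13 0.245 4.536
v 0.566 0.442 2.491
v 0.121 -0.529 2.827
v 0.809 -0.6 2.82
v 1.084 -0 2.612
v 0.041 0.785 2.786
v -0.404 -0.187 3.122
v -0.564 0.296 3.592
v -0.289 0.896 3.384
v -0.03 0.115 2.624
v 3.293 -0.334 1.199
v 3.055 0.699 2.919
v 3.257 0.563 0.655
v 3.019 1.596 2.375
v 4.801 -0.196 1.325
v 4.563 0.837 3.045
v 4.765 0.701 0.781
v 4.527 1.734 2.501
f 1 38 17
f 38 12 41
f 17 41 6
f 38 41 17
f 1 17 13
f 17 6 18
f 13 18 2
f 17 18 13
f 1 13 22
f 13 2 23
f 22 23 8
f 13 23 22
f 1 22 34
f 22 8 37
f 34 37 11
f 22 37 34
f 1 34 38
f 34 11 42
f 38 42 12
f 34 42 38
f 2 18 29
f 18 6 32
f 29 32 10
f 18 32 29
f 6 41 19
f 41 12 40
f 19 40 5
f 41 40 19
f 12 42 39
f 42 11 35
f 39 35 3
f 42 35 39
f 11 37 36
f 37 8 24
f 36 24 7
f 37 24 36
f 8 23 28
f 23 2 25
f 28 25 9
f 23 25 28
f 4 30 16
f 30 10 31
f 16 31 5
f 30 31 16
f 4 16 14
f 16 5 15
f 14 15 3
f 16 15 14
f 4 14 21
f 14 3 20
f 21 20 7
f 14 20 21
f 4 21 26
f 21 7 27
f 26 27 9
f 21 27 26
f 4 26 30
f 26 9 33
f 30 33 10
f 26 33 30
f 5 31 19
f 31 10 32
f 19 32 6
f 31 32 19
f 3 15 39
f 15 5 40
f 39 40 12
f 15 40 39
f 7 20 36
f 20 3 35
f 36 35 11
f 20 35 36
f 9 27 28
f 27 7 24
f 28 24 8
f 27 24 28
f 10 33 29
f 33 9 25
f 29 25 2
f 33 25 29
f 44 46 43
f 47 44 43
f 43 46 45
f 45 47 43
f 44 50 46
f 48 44 47
f 48 50 44
f 46 50 45
f 49 47 45
f 45 50 49
f 49 48 47
f 50 48 49



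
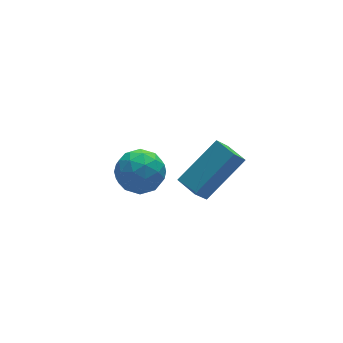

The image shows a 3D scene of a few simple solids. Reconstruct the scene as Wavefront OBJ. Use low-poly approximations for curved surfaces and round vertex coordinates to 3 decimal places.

v -3.559 2.591 -4.034
v -2.653 2.217 -3.625
v -4.107 0.983 -4.295
v -3.201 0.609 -3.886
v -3.904 1.097 -3.258
v -3.566 2.091 -3.097
v -3.194 1.109 -4.823
v -2.856 2.103 -4.662
v -2.428 1.301 -4.113
v -2.867 1.293 -3.146
v -3.893 1.907 -4.774
v -4.332 1.899 -3.807
v -3.058 2.545 -3.807
v -3.702 0.655 -4.113
v -4.115 0.942 -3.744
v -3.583 0.722 -3.504
v -3.595 2.471 -3.496
v -3.062 2.251 -3.256
v -3.798 1.593 -3.04
v -3.698 0.949 -4.664
v -3.165 0.729 -4.424
v -3.177 2.478 -4.416
v -2.645 2.258 -4.176
v -2.962 1.607 -4.88
v -2.393 1.787 -3.853
v -2.715 0.841 -4.006
v -2.711 1.135 -4.557
v -2.512 1.72 -4.462
v -2.651 1.782 -3.285
v -2.973 0.837 -3.438
v -3.387 1.124 -3.069
v -3.188 1.708 -2.974
v -2.518 1.244 -3.571
v -3.787 2.363 -4.482
v -4.109 1.418 -4.635
v -3.572 1.492 -4.946
v -3.373 2.076 -4.851
v -4.045 2.359 -3.914
v -4.367 1.413 -4.067
v -4.248 1.48 -3.458
v -4.049 2.065 -3.363
v -4.242 1.956 -4.349
v -3.086 -3.399 -0.921
v -3.662 -3.598 -0.116
v -3.309 -2.478 -0.853
v -3.886 -2.677 -0.048
v -1.394 -3.083 0.368
v -1.971 -3.282 1.173
v -1.618 -2.162 0.436
v -2.194 -2.361 1.241
f 1 38 17
f 38 12 41
f 17 41 6
f 38 41 17
f 1 17 13
f 17 6 18
f 13 18 2
f 17 18 13
f 1 13 22
f 13 2 23
f 22 23 8
f 13 23 22
f 1 22 34
f 22 8 37
f 34 37 11
f 22 37 34
f 1 34 38
f 34 11 42
f 38 42 12
f 34 42 38
f 2 18 29
f 18 6 32
f 29 32 10
f 18 32 29
f 6 41 19
f 41 12 40
f 19 40 5
f 41 40 19
f 12 42 39
f 42 11 35
f 39 35 3
f 42 35 39
f 11 37 36
f 37 8 24
f 36 24 7
f 37 24 36
f 8 23 28
f 23 2 25
f 28 25 9
f 23 25 28
f 4 30 16
f 30 10 31
f 16 31 5
f 30 31 16
f 4 16 14
f 16 5 15
f 14 15 3
f 16 15 14
f 4 14 21
f 14 3 20
f 21 20 7
f 14 20 21
f 4 21 26
f 21 7 27
f 26 27 9
f 21 27 26
f 4 26 30
f 26 9 33
f 30 33 10
f 26 33 30
f 5 31 19
f 31 10 32
f 19 32 6
f 31 32 19
f 3 15 39
f 15 5 40
f 39 40 12
f 15 40 39
f 7 20 36
f 20 3 35
f 36 35 11
f 20 35 36
f 9 27 28
f 27 7 24
f 28 24 8
f 27 24 28
f 10 33 29
f 33 9 25
f 29 25 2
f 33 25 29
f 44 46 43
f 47 44 43
f 43 46 45
f 45 47 43
f 44 50 46
f 48 44 47
f 48 50 44
f 46 50 45
f 49 47 45
f 45 50 49
f 49 48 47
f 50 48 49



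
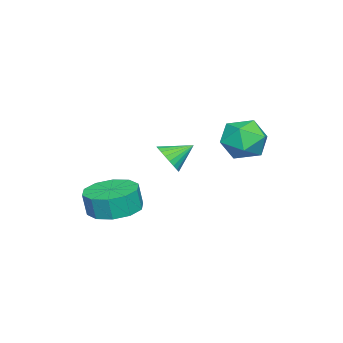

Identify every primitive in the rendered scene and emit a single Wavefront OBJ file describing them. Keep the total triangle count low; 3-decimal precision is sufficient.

v -2.299 2.44 1.327
v -1.764 3.03 2.045
v -0.936 2.51 0.255
v -0.401 3.1 0.973
v -0.61 2.068 1.177
v -1.453 2.025 1.839
v -1.247 3.515 0.461
v -2.09 3.472 1.123
v -1.114 3.695 1.51
v -0.721 2.8 1.952
v -1.979 2.74 0.348
v -1.586 1.845 0.79
v -0.366 0.034 0.064
v 0.074 0.579 -0.231
v -0.974 0.866 0.696
v -0.146 0.569 -0.429
v -0.399 0.477 -0.553
v -0.648 0.318 -0.582
v -0.853 0.115 -0.513
v -0.984 -0.1 -0.357
v -1.021 -0.294 -0.136
v -0.959 -0.439 0.115
v -0.805 -0.512 0.358
v -0.585 -0.501 0.557
v -0.332 -0.41 0.68
v -0.083 -0.251 0.71
v 0.122 -0.048 0.641
v 0.253 0.167 0.484
v 0.29 0.361 0.264
v 0.227 0.506 0.013
v 2.887 -0.788 -1.338
v 3.91 -1.111 -1.47
v 3.995 -1.255 -0.453
v 2.973 -0.932 -0.322
v 3.913 -0.45 -1.376
v 3.998 -0.594 -0.36
v 3.524 0.082 -1.268
v 3.609 -0.062 -0.252
v 2.892 0.281 -1.187
v 2.977 0.137 -0.17
v 2.259 0.073 -1.163
v 2.344 -0.072 -0.147
v 1.865 -0.465 -1.207
v 1.95 -0.609 -0.19
v 1.862 -1.126 -1.3
v 1.947 -1.27 -0.284
v 2.251 -1.658 -1.408
v 2.336 -1.802 -0.392
v 2.883 -1.857 -1.49
v 2.968 -2.001 -0.473
v 3.516 -1.648 -1.513
v 3.601 -1.793 -0.497
f 1 12 6
f 1 6 2
f 1 2 8
f 1 8 11
f 1 11 12
f 2 6 10
f 6 12 5
f 12 11 3
f 11 8 7
f 8 2 9
f 4 10 5
f 4 5 3
f 4 3 7
f 4 7 9
f 4 9 10
f 5 10 6
f 3 5 12
f 7 3 11
f 9 7 8
f 10 9 2
f 14 13 16
f 14 16 15
f 16 13 17
f 16 17 15
f 17 13 18
f 17 18 15
f 18 13 19
f 18 19 15
f 19 13 20
f 19 20 15
f 20 13 21
f 20 21 15
f 21 13 22
f 21 22 15
f 22 13 23
f 22 23 15
f 23 13 24
f 23 24 15
f 24 13 25
f 24 25 15
f 25 13 26
f 25 26 15
f 26 13 27
f 26 27 15
f 27 13 28
f 27 28 15
f 28 13 29
f 28 29 15
f 29 13 30
f 29 30 15
f 30 13 14
f 30 14 15
f 32 31 35
f 32 35 33
f 33 35 36
f 33 36 34
f 35 31 37
f 35 37 36
f 36 37 38
f 36 38 34
f 37 31 39
f 37 39 38
f 38 39 40
f 38 40 34
f 39 31 41
f 39 41 40
f 40 41 42
f 40 42 34
f 41 31 43
f 41 43 42
f 42 43 44
f 42 44 34
f 43 31 45
f 43 45 44
f 44 45 46
f 44 46 34
f 45 31 47
f 45 47 46
f 46 47 48
f 46 48 34
f 47 31 49
f 47 49 48
f 48 49 50
f 48 50 34
f 49 31 51
f 49 51 50
f 50 51 52
f 50 52 34
f 51 31 32
f 51 32 52
f 52 32 33
f 52 33 34



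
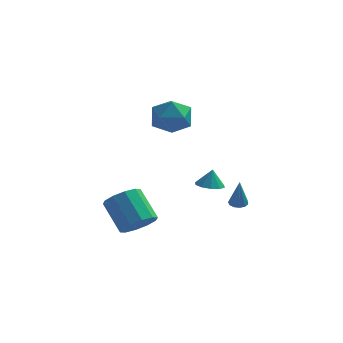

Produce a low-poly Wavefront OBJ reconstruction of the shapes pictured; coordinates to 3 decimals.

v 1.616 0.449 -3.479
v 2.001 0.129 -3.574
v 1.724 0.091 -1.841
v 2.12 0.386 -3.526
v 2.078 0.663 -3.463
v 1.89 0.872 -3.405
v 1.615 0.947 -3.37
v 1.34 0.864 -3.37
v 1.153 0.648 -3.405
v 1.112 0.37 -3.463
v 1.232 0.116 -3.526
v 1.474 -0.032 -3.574
v 1.761 -0.027 -3.592
v 0.022 1.399 -2.834
v 0.689 1.776 -2.976
v 0.138 1.581 -1.806
v 0.33 2.097 -2.993
v -0.147 2.151 -2.948
v -0.559 1.918 -2.86
v -0.75 1.486 -2.762
v -0.646 1.021 -2.691
v -0.286 0.7 -2.675
v 0.191 0.646 -2.719
v 0.603 0.879 -2.807
v 0.794 1.311 -2.906
v -1.426 1.647 1.875
v -0.832 0.634 1.634
v -2.788 0.626 2.806
v -2.194 -0.387 2.565
v -1.735 0.409 3.336
v -0.894 1.04 2.761
v -2.726 0.22 1.679
v -1.885 0.851 1.104
v -1.635 -0.248 1.514
v -1.023 -0.131 2.537
v -2.597 1.391 1.903
v -1.985 1.508 2.926
v -2.987 -1.945 -4.253
v -2.282 -1.181 -4.279
v -3.349 -0.15 -2.893
v -4.053 -0.915 -2.867
v -2.731 -1.052 -4.72
v -3.798 -0.022 -3.334
v -3.278 -1.264 -4.983
v -4.344 -0.234 -3.597
v -3.713 -1.737 -4.967
v -4.78 -0.706 -3.581
v -3.871 -2.289 -4.678
v -4.938 -1.258 -3.292
v -3.691 -2.71 -4.227
v -4.758 -1.679 -2.841
v -3.242 -2.838 -3.786
v -4.309 -1.808 -2.4
v -2.696 -2.626 -3.523
v -3.762 -1.596 -2.137
v -2.26 -2.154 -3.539
v -3.327 -1.123 -2.153
v -2.102 -1.602 -3.828
v -3.169 -0.571 -2.442
f 2 1 4
f 2 4 3
f 4 1 5
f 4 5 3
f 5 1 6
f 5 6 3
f 6 1 7
f 6 7 3
f 7 1 8
f 7 8 3
f 8 1 9
f 8 9 3
f 9 1 10
f 9 10 3
f 10 1 11
f 10 11 3
f 11 1 12
f 11 12 3
f 12 1 13
f 12 13 3
f 13 1 2
f 13 2 3
f 15 14 17
f 15 17 16
f 17 14 18
f 17 18 16
f 18 14 19
f 18 19 16
f 19 14 20
f 19 20 16
f 20 14 21
f 20 21 16
f 21 14 22
f 21 22 16
f 22 14 23
f 22 23 16
f 23 14 24
f 23 24 16
f 24 14 25
f 24 25 16
f 25 14 15
f 25 15 16
f 26 37 31
f 26 31 27
f 26 27 33
f 26 33 36
f 26 36 37
f 27 31 35
f 31 37 30
f 37 36 28
f 36 33 32
f 33 27 34
f 29 35 30
f 29 30 28
f 29 28 32
f 29 32 34
f 29 34 35
f 30 35 31
f 28 30 37
f 32 28 36
f 34 32 33
f 35 34 27
f 39 38 42
f 39 42 40
f 40 42 43
f 40 43 41
f 42 38 44
f 42 44 43
f 43 44 45
f 43 45 41
f 44 38 46
f 44 46 45
f 45 46 47
f 45 47 41
f 46 38 48
f 46 48 47
f 47 48 49
f 47 49 41
f 48 38 50
f 48 50 49
f 49 50 51
f 49 51 41
f 50 38 52
f 50 52 51
f 51 52 53
f 51 53 41
f 52 38 54
f 52 54 53
f 53 54 55
f 53 55 41
f 54 38 56
f 54 56 55
f 55 56 57
f 55 57 41
f 56 38 58
f 56 58 57
f 57 58 59
f 57 59 41
f 58 38 39
f 58 39 59
f 59 39 40
f 59 40 41



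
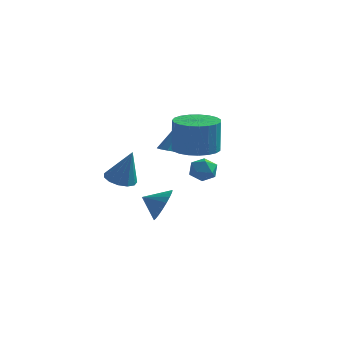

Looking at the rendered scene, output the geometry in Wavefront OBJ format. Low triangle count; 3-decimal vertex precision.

v -2.74 -3.826 0.685
v -2.045 -3.962 0.438
v -2.16 -3.854 2.335
v -2.084 -3.542 0.459
v -2.331 -3.212 0.551
v -2.707 -3.077 0.686
v -3.095 -3.179 0.82
v -3.369 -3.487 0.912
v -3.444 -3.903 0.931
v -3.296 -4.294 0.872
v -2.97 -4.536 0.753
v -2.572 -4.553 0.613
v -2.227 -4.339 0.496
v -1.723 0.578 0.83
v -0.854 0.347 0.843
v -1.577 1.242 2.71
v -0.85 0.753 0.699
v -1.047 1.119 0.586
v -1.399 1.361 0.528
v -1.825 1.423 0.539
v -2.228 1.292 0.617
v -2.515 0.997 0.743
v -2.621 0.606 0.89
v -2.521 0.208 1.023
v -2.239 -0.104 1.111
v -1.838 -0.261 1.135
v -1.411 -0.226 1.089
v -1.056 -0.006 0.984
v -0.849 2.818 -0.987
v -0.391 2.413 -0.577
v -1.549 1.867 -1.143
v -1.091 1.462 -0.733
v -1.494 1.993 -0.42
v -1.062 2.58 -0.323
v -0.878 1.7 -1.397
v -0.446 2.287 -1.3
v -0.409 1.722 -0.83
v -0.79 1.903 -0.226
v -1.15 2.377 -1.494
v -1.531 2.558 -0.89
v -1.784 -1.06 -1.904
v -1.375 -1.767 -1.419
v -2.696 -1.28 -1.456
v -1.328 -1.461 -1.173
v -1.36 -1.085 -1.054
v -1.466 -0.706 -1.082
v -1.626 -0.387 -1.252
v -1.814 -0.185 -1.534
v -1.996 -0.134 -1.881
v -2.142 -0.243 -2.232
v -2.226 -0.493 -2.526
v -2.233 -0.842 -2.712
v -2.163 -1.227 -2.759
v -2.027 -1.584 -2.658
v -1.849 -1.851 -2.426
v -1.66 -1.98 -2.105
v -1.492 -1.95 -1.748
v -0.1 -1.515 1.915
v 0.907 -1.846 1.925
v 0.907 -1.797 3.614
v -0.1 -1.465 3.605
v 0.954 -1.408 1.912
v 0.955 -1.359 3.601
v 0.82 -0.989 1.9
v 0.82 -0.939 3.589
v 0.526 -0.66 1.89
v 0.527 -0.61 3.579
v 0.124 -0.479 1.885
v 0.125 -0.43 3.574
v -0.316 -0.478 1.885
v -0.316 -0.428 3.574
v -0.72 -0.655 1.89
v -0.719 -0.605 3.579
v -1.016 -0.981 1.9
v -1.016 -0.932 3.589
v -1.154 -1.4 1.912
v -1.154 -1.35 3.601
v -1.11 -1.838 1.925
v -1.109 -1.789 3.614
v -0.891 -2.221 1.936
v -0.89 -2.171 3.626
v -0.535 -2.481 1.944
v -0.535 -2.431 3.633
v -0.104 -2.574 1.947
v -0.104 -2.525 3.636
v 0.327 -2.484 1.944
v 0.327 -2.435 3.633
v 0.685 -2.227 1.936
v 0.685 -2.177 3.625
f 2 1 4
f 2 4 3
f 4 1 5
f 4 5 3
f 5 1 6
f 5 6 3
f 6 1 7
f 6 7 3
f 7 1 8
f 7 8 3
f 8 1 9
f 8 9 3
f 9 1 10
f 9 10 3
f 10 1 11
f 10 11 3
f 11 1 12
f 11 12 3
f 12 1 13
f 12 13 3
f 13 1 2
f 13 2 3
f 15 14 17
f 15 17 16
f 17 14 18
f 17 18 16
f 18 14 19
f 18 19 16
f 19 14 20
f 19 20 16
f 20 14 21
f 20 21 16
f 21 14 22
f 21 22 16
f 22 14 23
f 22 23 16
f 23 14 24
f 23 24 16
f 24 14 25
f 24 25 16
f 25 14 26
f 25 26 16
f 26 14 27
f 26 27 16
f 27 14 28
f 27 28 16
f 28 14 15
f 28 15 16
f 29 40 34
f 29 34 30
f 29 30 36
f 29 36 39
f 29 39 40
f 30 34 38
f 34 40 33
f 40 39 31
f 39 36 35
f 36 30 37
f 32 38 33
f 32 33 31
f 32 31 35
f 32 35 37
f 32 37 38
f 33 38 34
f 31 33 40
f 35 31 39
f 37 35 36
f 38 37 30
f 42 41 44
f 42 44 43
f 44 41 45
f 44 45 43
f 45 41 46
f 45 46 43
f 46 41 47
f 46 47 43
f 47 41 48
f 47 48 43
f 48 41 49
f 48 49 43
f 49 41 50
f 49 50 43
f 50 41 51
f 50 51 43
f 51 41 52
f 51 52 43
f 52 41 53
f 52 53 43
f 53 41 54
f 53 54 43
f 54 41 55
f 54 55 43
f 55 41 56
f 55 56 43
f 56 41 57
f 56 57 43
f 57 41 42
f 57 42 43
f 59 58 62
f 59 62 60
f 60 62 63
f 60 63 61
f 62 58 64
f 62 64 63
f 63 64 65
f 63 65 61
f 64 58 66
f 64 66 65
f 65 66 67
f 65 67 61
f 66 58 68
f 66 68 67
f 67 68 69
f 67 69 61
f 68 58 70
f 68 70 69
f 69 70 71
f 69 71 61
f 70 58 72
f 70 72 71
f 71 72 73
f 71 73 61
f 72 58 74
f 72 74 73
f 73 74 75
f 73 75 61
f 74 58 76
f 74 76 75
f 75 76 77
f 75 77 61
f 76 58 78
f 76 78 77
f 77 78 79
f 77 79 61
f 78 58 80
f 78 80 79
f 79 80 81
f 79 81 61
f 80 58 82
f 80 82 81
f 81 82 83
f 81 83 61
f 82 58 84
f 82 84 83
f 83 84 85
f 83 85 61
f 84 58 86
f 84 86 85
f 85 86 87
f 85 87 61
f 86 58 88
f 86 88 87
f 87 88 89
f 87 89 61
f 88 58 59
f 88 59 89
f 89 59 60
f 89 60 61

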